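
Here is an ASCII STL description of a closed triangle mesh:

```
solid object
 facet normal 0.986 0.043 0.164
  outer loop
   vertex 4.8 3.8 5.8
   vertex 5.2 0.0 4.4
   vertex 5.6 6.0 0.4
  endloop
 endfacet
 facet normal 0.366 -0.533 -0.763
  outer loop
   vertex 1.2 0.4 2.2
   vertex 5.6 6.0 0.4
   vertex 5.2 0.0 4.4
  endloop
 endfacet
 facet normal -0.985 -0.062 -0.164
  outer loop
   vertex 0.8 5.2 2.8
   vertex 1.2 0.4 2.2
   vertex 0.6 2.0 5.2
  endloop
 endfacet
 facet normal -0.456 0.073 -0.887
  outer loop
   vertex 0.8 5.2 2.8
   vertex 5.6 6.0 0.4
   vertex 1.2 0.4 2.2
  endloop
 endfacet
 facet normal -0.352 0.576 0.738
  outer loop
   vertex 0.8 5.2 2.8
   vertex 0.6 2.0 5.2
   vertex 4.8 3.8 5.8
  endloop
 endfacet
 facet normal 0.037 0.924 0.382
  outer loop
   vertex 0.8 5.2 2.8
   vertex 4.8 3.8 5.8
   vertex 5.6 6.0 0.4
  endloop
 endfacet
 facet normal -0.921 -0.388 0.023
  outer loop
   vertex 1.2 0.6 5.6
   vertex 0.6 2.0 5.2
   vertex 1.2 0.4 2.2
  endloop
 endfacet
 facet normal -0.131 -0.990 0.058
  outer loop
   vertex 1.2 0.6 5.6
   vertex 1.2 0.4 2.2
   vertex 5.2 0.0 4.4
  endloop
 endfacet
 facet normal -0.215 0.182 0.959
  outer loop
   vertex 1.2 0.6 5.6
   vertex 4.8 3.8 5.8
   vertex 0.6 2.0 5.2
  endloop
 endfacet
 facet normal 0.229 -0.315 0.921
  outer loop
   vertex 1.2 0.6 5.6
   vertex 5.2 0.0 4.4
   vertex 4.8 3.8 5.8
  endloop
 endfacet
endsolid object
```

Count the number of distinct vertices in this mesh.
7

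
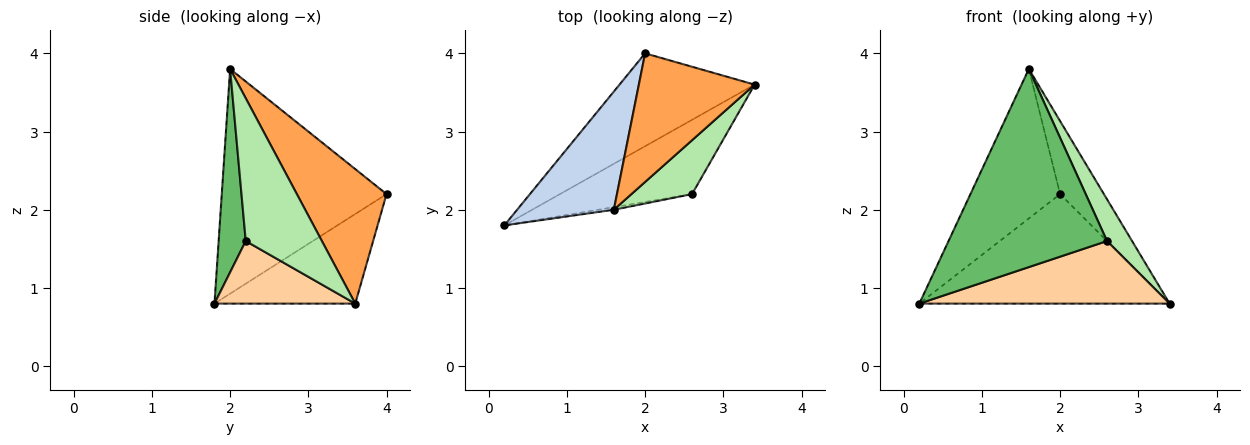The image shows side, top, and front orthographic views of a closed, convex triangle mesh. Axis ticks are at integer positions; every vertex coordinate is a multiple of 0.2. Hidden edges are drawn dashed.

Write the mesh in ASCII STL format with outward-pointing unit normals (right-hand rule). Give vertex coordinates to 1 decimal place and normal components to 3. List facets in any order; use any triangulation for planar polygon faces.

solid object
 facet normal -0.394 0.701 -0.594
  outer loop
   vertex 2.0 4.0 2.2
   vertex 3.4 3.6 0.8
   vertex 0.2 1.8 0.8
  endloop
 endfacet
 facet normal -0.822 0.447 0.354
  outer loop
   vertex 1.6 2.0 3.8
   vertex 2.0 4.0 2.2
   vertex 0.2 1.8 0.8
  endloop
 endfacet
 facet normal 0.711 0.347 0.612
  outer loop
   vertex 1.6 2.0 3.8
   vertex 3.4 3.6 0.8
   vertex 2.0 4.0 2.2
  endloop
 endfacet
 facet normal 0.341 -0.606 -0.719
  outer loop
   vertex 2.6 2.2 1.6
   vertex 0.2 1.8 0.8
   vertex 3.4 3.6 0.8
  endloop
 endfacet
 facet normal 0.169 -0.986 -0.013
  outer loop
   vertex 2.6 2.2 1.6
   vertex 1.6 2.0 3.8
   vertex 0.2 1.8 0.8
  endloop
 endfacet
 facet normal 0.881 -0.290 0.374
  outer loop
   vertex 2.6 2.2 1.6
   vertex 3.4 3.6 0.8
   vertex 1.6 2.0 3.8
  endloop
 endfacet
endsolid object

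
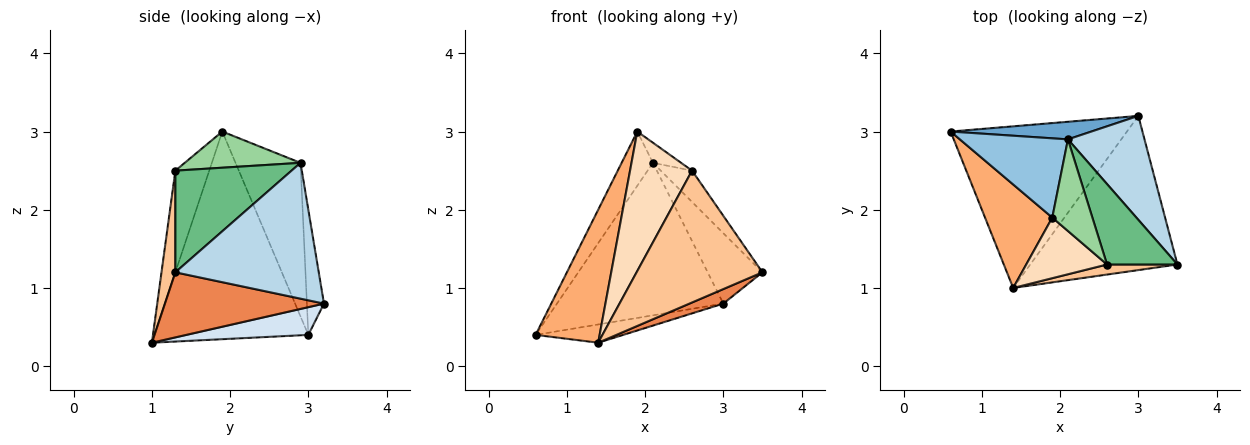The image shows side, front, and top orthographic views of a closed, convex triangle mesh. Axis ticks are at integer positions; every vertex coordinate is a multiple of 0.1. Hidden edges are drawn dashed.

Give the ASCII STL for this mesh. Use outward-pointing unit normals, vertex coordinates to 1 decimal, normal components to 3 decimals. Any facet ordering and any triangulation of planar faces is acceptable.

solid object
 facet normal -0.101 0.988 0.114
  outer loop
   vertex 2.1 2.9 2.6
   vertex 3.0 3.2 0.8
   vertex 0.6 3.0 0.4
  endloop
 endfacet
 facet normal -0.761 0.366 0.535
  outer loop
   vertex 2.1 2.9 2.6
   vertex 0.6 3.0 0.4
   vertex 1.9 1.9 3.0
  endloop
 endfacet
 facet normal 0.827 0.316 0.466
  outer loop
   vertex 2.1 2.9 2.6
   vertex 3.5 1.3 1.2
   vertex 3.0 3.2 0.8
  endloop
 endfacet
 facet normal 0.154 0.111 -0.982
  outer loop
   vertex 1.4 1.0 0.3
   vertex 0.6 3.0 0.4
   vertex 3.0 3.2 0.8
  endloop
 endfacet
 facet normal 0.403 -0.086 -0.911
  outer loop
   vertex 1.4 1.0 0.3
   vertex 3.0 3.2 0.8
   vertex 3.5 1.3 1.2
  endloop
 endfacet
 facet normal -0.885 -0.368 0.287
  outer loop
   vertex 1.4 1.0 0.3
   vertex 1.9 1.9 3.0
   vertex 0.6 3.0 0.4
  endloop
 endfacet
 facet normal 0.109 -0.991 0.076
  outer loop
   vertex 2.6 1.3 2.5
   vertex 1.4 1.0 0.3
   vertex 3.5 1.3 1.2
  endloop
 endfacet
 facet normal -0.448 -0.820 0.356
  outer loop
   vertex 2.6 1.3 2.5
   vertex 1.9 1.9 3.0
   vertex 1.4 1.0 0.3
  endloop
 endfacet
 facet normal 0.803 0.216 0.556
  outer loop
   vertex 2.6 1.3 2.5
   vertex 3.5 1.3 1.2
   vertex 2.1 2.9 2.6
  endloop
 endfacet
 facet normal 0.661 0.161 0.733
  outer loop
   vertex 2.6 1.3 2.5
   vertex 2.1 2.9 2.6
   vertex 1.9 1.9 3.0
  endloop
 endfacet
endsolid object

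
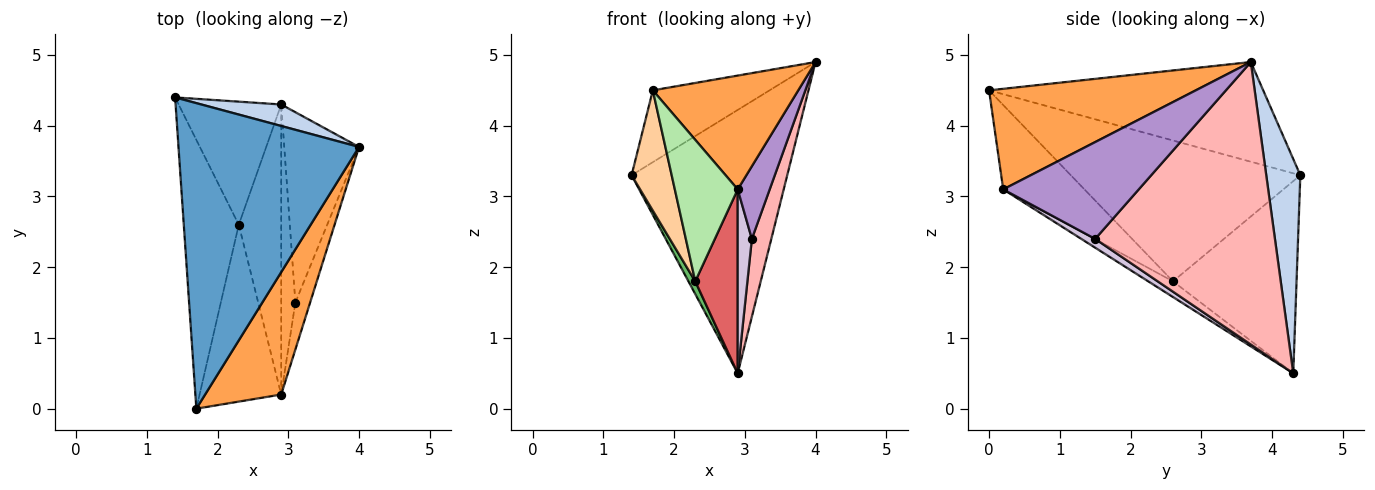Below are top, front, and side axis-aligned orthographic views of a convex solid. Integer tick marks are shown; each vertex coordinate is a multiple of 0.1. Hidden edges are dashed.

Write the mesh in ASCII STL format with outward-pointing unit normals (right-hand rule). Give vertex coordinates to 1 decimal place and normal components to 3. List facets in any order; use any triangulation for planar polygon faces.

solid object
 facet normal -0.473 0.202 0.857
  outer loop
   vertex 1.7 0.0 4.5
   vertex 4.0 3.7 4.9
   vertex 1.4 4.4 3.3
  endloop
 endfacet
 facet normal 0.213 0.974 0.079
  outer loop
   vertex 2.9 4.3 0.5
   vertex 1.4 4.4 3.3
   vertex 4.0 3.7 4.9
  endloop
 endfacet
 facet normal 0.695 -0.489 0.526
  outer loop
   vertex 2.9 0.2 3.1
   vertex 4.0 3.7 4.9
   vertex 1.7 0.0 4.5
  endloop
 endfacet
 facet normal -0.919 -0.161 -0.359
  outer loop
   vertex 2.3 2.6 1.8
   vertex 1.7 0.0 4.5
   vertex 1.4 4.4 3.3
  endloop
 endfacet
 facet normal -0.881 -0.049 -0.470
  outer loop
   vertex 2.3 2.6 1.8
   vertex 1.4 4.4 3.3
   vertex 2.9 4.3 0.5
  endloop
 endfacet
 facet normal -0.628 -0.486 -0.608
  outer loop
   vertex 2.3 2.6 1.8
   vertex 2.9 0.2 3.1
   vertex 1.7 0.0 4.5
  endloop
 endfacet
 facet normal -0.298 -0.511 -0.806
  outer loop
   vertex 2.3 2.6 1.8
   vertex 2.9 4.3 0.5
   vertex 2.9 0.2 3.1
  endloop
 endfacet
 facet normal 0.961 -0.104 -0.255
  outer loop
   vertex 3.1 1.5 2.4
   vertex 2.9 4.3 0.5
   vertex 4.0 3.7 4.9
  endloop
 endfacet
 facet normal 0.963 -0.227 -0.147
  outer loop
   vertex 3.1 1.5 2.4
   vertex 4.0 3.7 4.9
   vertex 2.9 0.2 3.1
  endloop
 endfacet
 facet normal 0.465 -0.474 -0.748
  outer loop
   vertex 3.1 1.5 2.4
   vertex 2.9 0.2 3.1
   vertex 2.9 4.3 0.5
  endloop
 endfacet
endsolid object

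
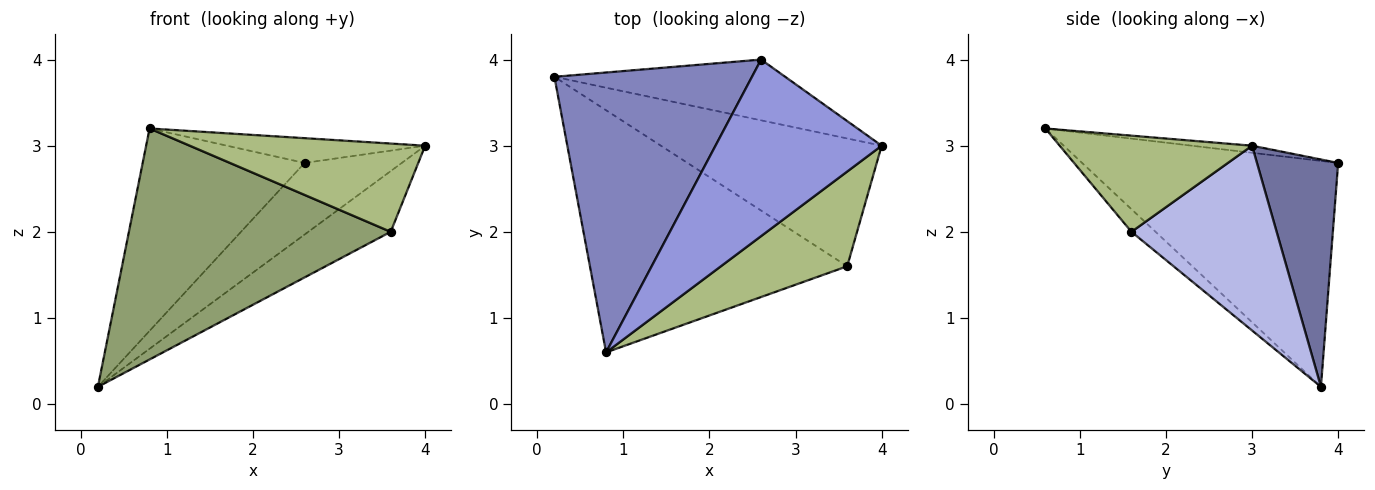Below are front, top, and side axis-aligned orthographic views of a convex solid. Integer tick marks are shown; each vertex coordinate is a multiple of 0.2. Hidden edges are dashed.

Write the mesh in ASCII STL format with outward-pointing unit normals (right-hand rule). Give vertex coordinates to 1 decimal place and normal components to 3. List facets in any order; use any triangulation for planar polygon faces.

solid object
 facet normal 0.537 0.643 -0.545
  outer loop
   vertex 2.6 4.0 2.8
   vertex 4.0 3.0 3.0
   vertex 0.2 3.8 0.2
  endloop
 endfacet
 facet normal -0.680 0.430 0.594
  outer loop
   vertex 2.6 4.0 2.8
   vertex 0.2 3.8 0.2
   vertex 0.8 0.6 3.2
  endloop
 endfacet
 facet normal -0.042 0.139 0.989
  outer loop
   vertex 2.6 4.0 2.8
   vertex 0.8 0.6 3.2
   vertex 4.0 3.0 3.0
  endloop
 endfacet
 facet normal 0.603 0.342 -0.721
  outer loop
   vertex 3.6 1.6 2.0
   vertex 0.2 3.8 0.2
   vertex 4.0 3.0 3.0
  endloop
 endfacet
 facet normal -0.063 -0.689 -0.722
  outer loop
   vertex 3.6 1.6 2.0
   vertex 0.8 0.6 3.2
   vertex 0.2 3.8 0.2
  endloop
 endfacet
 facet normal 0.487 -0.596 0.639
  outer loop
   vertex 3.6 1.6 2.0
   vertex 4.0 3.0 3.0
   vertex 0.8 0.6 3.2
  endloop
 endfacet
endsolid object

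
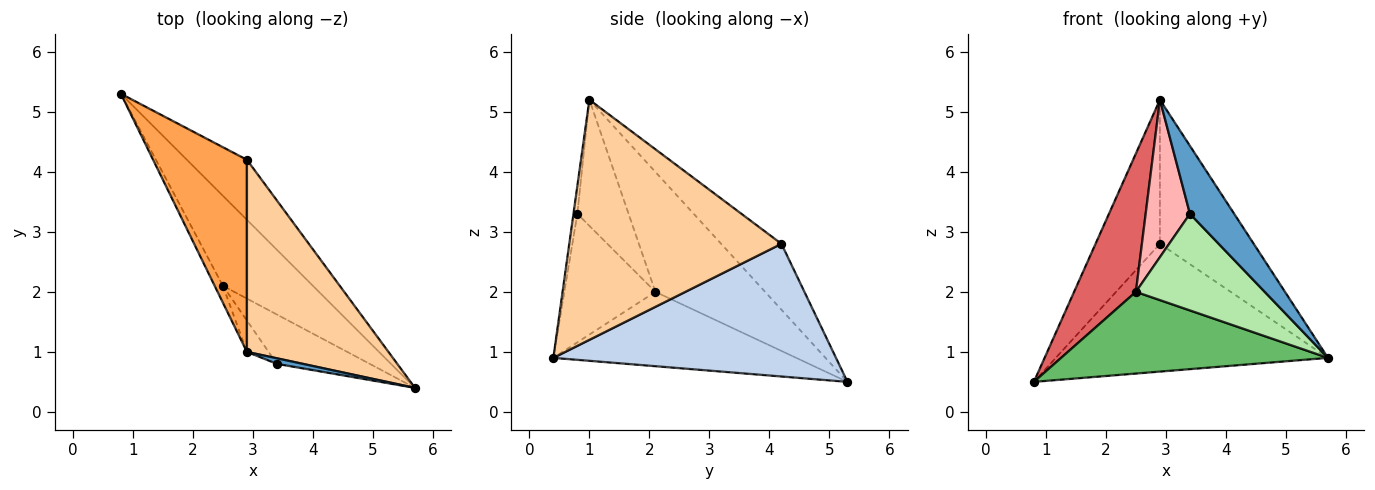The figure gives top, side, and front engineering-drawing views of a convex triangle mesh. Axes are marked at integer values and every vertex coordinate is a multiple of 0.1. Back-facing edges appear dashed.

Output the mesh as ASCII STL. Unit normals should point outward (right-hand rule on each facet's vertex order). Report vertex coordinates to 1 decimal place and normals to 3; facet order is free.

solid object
 facet normal -0.088 -0.993 0.081
  outer loop
   vertex 3.4 0.8 3.3
   vertex 5.7 0.4 0.9
   vertex 2.9 1.0 5.2
  endloop
 endfacet
 facet normal 0.685 0.660 -0.310
  outer loop
   vertex 2.9 4.2 2.8
   vertex 5.7 0.4 0.9
   vertex 0.8 5.3 0.5
  endloop
 endfacet
 facet normal -0.490 0.523 0.697
  outer loop
   vertex 2.9 4.2 2.8
   vertex 0.8 5.3 0.5
   vertex 2.9 1.0 5.2
  endloop
 endfacet
 facet normal 0.805 0.356 0.475
  outer loop
   vertex 2.9 4.2 2.8
   vertex 2.9 1.0 5.2
   vertex 5.7 0.4 0.9
  endloop
 endfacet
 facet normal -0.522 -0.573 -0.632
  outer loop
   vertex 2.5 2.1 2.0
   vertex 0.8 5.3 0.5
   vertex 5.7 0.4 0.9
  endloop
 endfacet
 facet normal -0.533 -0.754 -0.385
  outer loop
   vertex 2.5 2.1 2.0
   vertex 5.7 0.4 0.9
   vertex 3.4 0.8 3.3
  endloop
 endfacet
 facet normal -0.870 -0.490 -0.060
  outer loop
   vertex 2.5 2.1 2.0
   vertex 2.9 1.0 5.2
   vertex 0.8 5.3 0.5
  endloop
 endfacet
 facet normal -0.750 -0.649 -0.129
  outer loop
   vertex 2.5 2.1 2.0
   vertex 3.4 0.8 3.3
   vertex 2.9 1.0 5.2
  endloop
 endfacet
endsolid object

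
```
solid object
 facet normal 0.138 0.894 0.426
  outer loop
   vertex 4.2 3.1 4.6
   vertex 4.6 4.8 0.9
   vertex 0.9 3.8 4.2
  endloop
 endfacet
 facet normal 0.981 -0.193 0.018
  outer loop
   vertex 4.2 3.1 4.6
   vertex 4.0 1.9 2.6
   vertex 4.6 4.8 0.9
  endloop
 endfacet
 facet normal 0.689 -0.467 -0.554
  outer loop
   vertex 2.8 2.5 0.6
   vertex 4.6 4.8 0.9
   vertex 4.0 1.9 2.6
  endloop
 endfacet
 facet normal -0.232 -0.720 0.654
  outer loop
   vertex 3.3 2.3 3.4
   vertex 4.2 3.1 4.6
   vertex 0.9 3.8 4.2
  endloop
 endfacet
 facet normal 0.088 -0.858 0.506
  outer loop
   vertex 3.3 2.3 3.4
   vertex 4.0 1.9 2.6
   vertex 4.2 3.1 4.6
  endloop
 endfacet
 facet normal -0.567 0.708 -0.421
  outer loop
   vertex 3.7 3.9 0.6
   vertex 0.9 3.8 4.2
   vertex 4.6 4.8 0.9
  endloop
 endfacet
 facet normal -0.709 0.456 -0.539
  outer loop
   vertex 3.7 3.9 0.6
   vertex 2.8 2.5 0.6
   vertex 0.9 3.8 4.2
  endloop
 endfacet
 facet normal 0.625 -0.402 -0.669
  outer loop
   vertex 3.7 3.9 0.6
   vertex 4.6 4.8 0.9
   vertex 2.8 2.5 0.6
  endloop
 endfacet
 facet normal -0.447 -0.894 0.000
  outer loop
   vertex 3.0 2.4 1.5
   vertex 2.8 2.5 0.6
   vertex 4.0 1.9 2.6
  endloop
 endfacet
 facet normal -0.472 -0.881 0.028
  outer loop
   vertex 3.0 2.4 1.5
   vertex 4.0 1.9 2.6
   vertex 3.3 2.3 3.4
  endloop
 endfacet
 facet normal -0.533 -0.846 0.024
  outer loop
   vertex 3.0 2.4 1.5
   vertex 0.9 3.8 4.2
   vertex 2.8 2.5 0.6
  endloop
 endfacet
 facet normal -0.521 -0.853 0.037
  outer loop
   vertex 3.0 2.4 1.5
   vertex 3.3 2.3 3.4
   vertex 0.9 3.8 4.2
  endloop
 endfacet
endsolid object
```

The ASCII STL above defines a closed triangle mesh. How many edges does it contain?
18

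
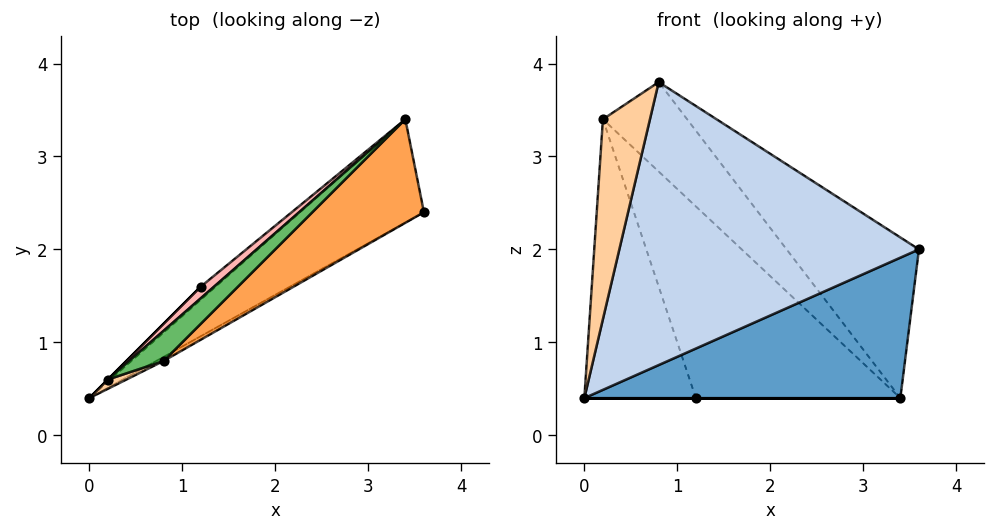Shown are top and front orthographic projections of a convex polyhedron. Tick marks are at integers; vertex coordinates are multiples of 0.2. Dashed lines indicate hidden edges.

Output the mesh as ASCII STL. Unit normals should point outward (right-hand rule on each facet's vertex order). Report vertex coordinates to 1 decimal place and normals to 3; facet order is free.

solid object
 facet normal 0.579 -0.657 -0.483
  outer loop
   vertex 3.4 3.4 0.4
   vertex 3.6 2.4 2.0
   vertex 0.0 0.4 0.4
  endloop
 endfacet
 facet normal 0.490 -0.872 -0.013
  outer loop
   vertex 0.8 0.8 3.8
   vertex 0.0 0.4 0.4
   vertex 3.6 2.4 2.0
  endloop
 endfacet
 facet normal -0.131 0.833 0.537
  outer loop
   vertex 0.8 0.8 3.8
   vertex 3.6 2.4 2.0
   vertex 3.4 3.4 0.4
  endloop
 endfacet
 facet normal 0.289 -0.956 0.044
  outer loop
   vertex 0.2 0.6 3.4
   vertex 0.0 0.4 0.4
   vertex 0.8 0.8 3.8
  endloop
 endfacet
 facet normal -0.468 0.837 0.283
  outer loop
   vertex 0.2 0.6 3.4
   vertex 0.8 0.8 3.8
   vertex 3.4 3.4 0.4
  endloop
 endfacet
 facet normal 0.000 0.000 -1.000
  outer loop
   vertex 1.2 1.6 0.4
   vertex 3.4 3.4 0.4
   vertex 0.0 0.4 0.4
  endloop
 endfacet
 facet normal -0.707 0.707 0.000
  outer loop
   vertex 1.2 1.6 0.4
   vertex 0.0 0.4 0.4
   vertex 0.2 0.6 3.4
  endloop
 endfacet
 facet normal -0.633 0.773 0.047
  outer loop
   vertex 1.2 1.6 0.4
   vertex 0.2 0.6 3.4
   vertex 3.4 3.4 0.4
  endloop
 endfacet
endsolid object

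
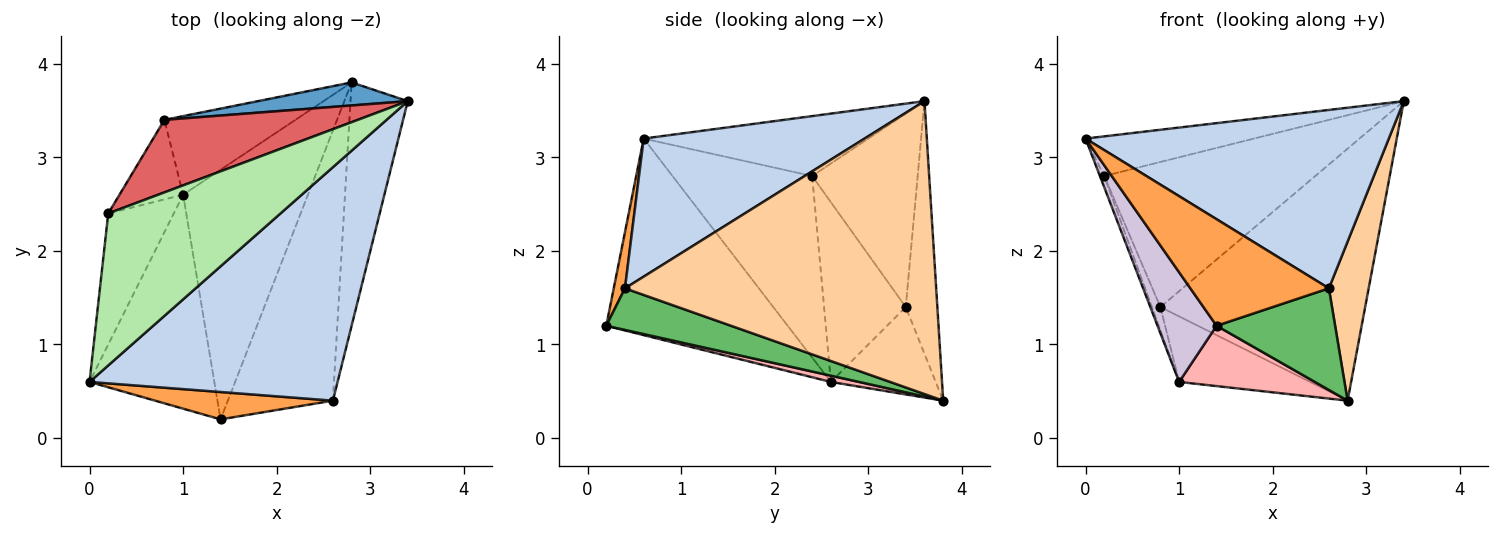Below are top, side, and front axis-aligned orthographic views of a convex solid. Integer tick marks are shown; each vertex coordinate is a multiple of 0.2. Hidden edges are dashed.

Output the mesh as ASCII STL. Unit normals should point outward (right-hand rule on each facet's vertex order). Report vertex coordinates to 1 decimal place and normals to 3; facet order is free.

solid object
 facet normal -0.152 0.984 0.090
  outer loop
   vertex 0.8 3.4 1.4
   vertex 3.4 3.6 3.6
   vertex 2.8 3.8 0.4
  endloop
 endfacet
 facet normal 0.404 -0.555 0.727
  outer loop
   vertex 2.6 0.4 1.6
   vertex 3.4 3.6 3.6
   vertex 0.0 0.6 3.2
  endloop
 endfacet
 facet normal 0.078 -0.966 0.248
  outer loop
   vertex 2.6 0.4 1.6
   vertex 0.0 0.6 3.2
   vertex 1.4 0.2 1.2
  endloop
 endfacet
 facet normal 0.974 -0.124 -0.190
  outer loop
   vertex 2.6 0.4 1.6
   vertex 2.8 3.8 0.4
   vertex 3.4 3.6 3.6
  endloop
 endfacet
 facet normal 0.348 -0.330 -0.878
  outer loop
   vertex 2.6 0.4 1.6
   vertex 1.4 0.2 1.2
   vertex 2.8 3.8 0.4
  endloop
 endfacet
 facet normal -0.319 0.239 0.917
  outer loop
   vertex 0.2 2.4 2.8
   vertex 0.0 0.6 3.2
   vertex 3.4 3.6 3.6
  endloop
 endfacet
 facet normal -0.408 0.816 0.408
  outer loop
   vertex 0.2 2.4 2.8
   vertex 3.4 3.6 3.6
   vertex 0.8 3.4 1.4
  endloop
 endfacet
 facet normal 0.049 -0.235 -0.971
  outer loop
   vertex 1.0 2.6 0.6
   vertex 2.8 3.8 0.4
   vertex 1.4 0.2 1.2
  endloop
 endfacet
 facet normal -0.456 0.570 -0.684
  outer loop
   vertex 1.0 2.6 0.6
   vertex 0.8 3.4 1.4
   vertex 2.8 3.8 0.4
  endloop
 endfacet
 facet normal -0.814 -0.265 -0.517
  outer loop
   vertex 1.0 2.6 0.6
   vertex 1.4 0.2 1.2
   vertex 0.0 0.6 3.2
  endloop
 endfacet
 facet normal -0.940 0.029 -0.339
  outer loop
   vertex 1.0 2.6 0.6
   vertex 0.0 0.6 3.2
   vertex 0.2 2.4 2.8
  endloop
 endfacet
 facet normal -0.938 0.098 -0.332
  outer loop
   vertex 1.0 2.6 0.6
   vertex 0.2 2.4 2.8
   vertex 0.8 3.4 1.4
  endloop
 endfacet
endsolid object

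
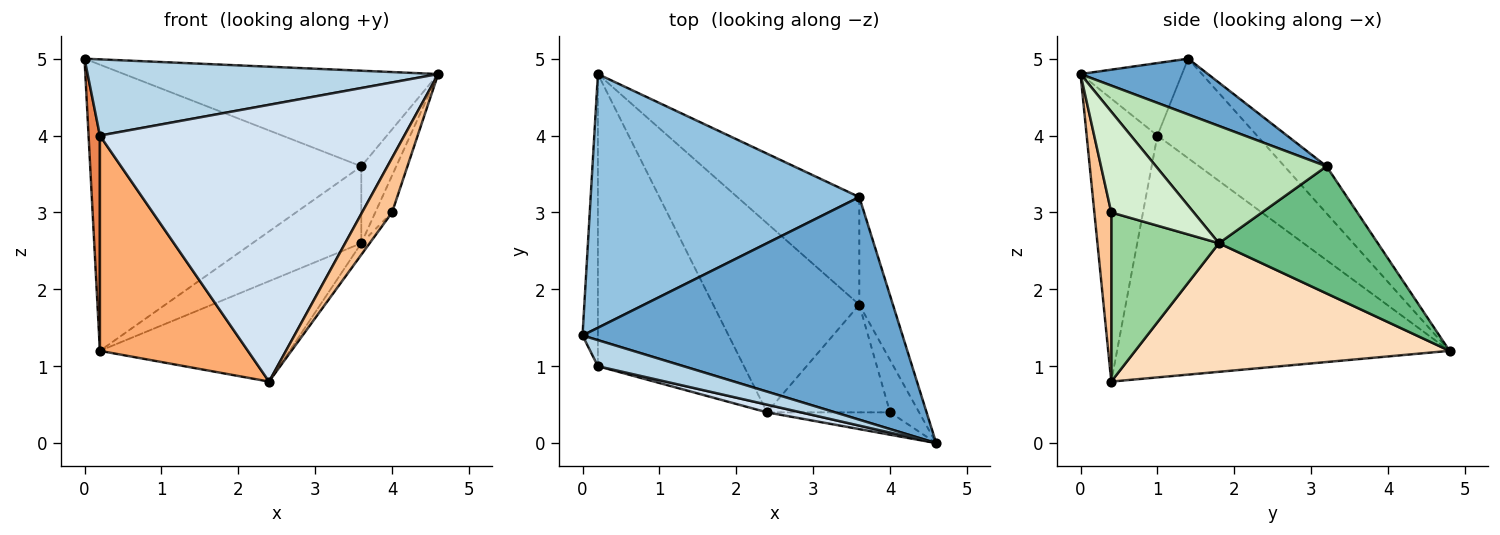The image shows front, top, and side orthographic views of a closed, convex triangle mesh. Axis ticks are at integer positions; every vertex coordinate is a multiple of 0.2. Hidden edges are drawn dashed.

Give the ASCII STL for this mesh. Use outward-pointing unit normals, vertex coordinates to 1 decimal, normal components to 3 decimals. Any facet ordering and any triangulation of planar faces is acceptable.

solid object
 facet normal 0.158 0.390 0.907
  outer loop
   vertex 3.6 3.2 3.6
   vertex 0.0 1.4 5.0
   vertex 4.6 0.0 4.8
  endloop
 endfacet
 facet normal -0.115 0.743 0.659
  outer loop
   vertex 3.6 3.2 3.6
   vertex 0.2 4.8 1.2
   vertex 0.0 1.4 5.0
  endloop
 endfacet
 facet normal -0.264 -0.913 0.312
  outer loop
   vertex 0.2 1.0 4.0
   vertex 4.6 0.0 4.8
   vertex 0.0 1.4 5.0
  endloop
 endfacet
 facet normal -0.226 -0.974 0.027
  outer loop
   vertex 0.2 1.0 4.0
   vertex 2.4 0.4 0.8
   vertex 4.6 0.0 4.8
  endloop
 endfacet
 facet normal -0.982 -0.112 -0.152
  outer loop
   vertex 0.2 1.0 4.0
   vertex 0.0 1.4 5.0
   vertex 0.2 4.8 1.2
  endloop
 endfacet
 facet normal -0.800 -0.356 -0.483
  outer loop
   vertex 0.2 1.0 4.0
   vertex 0.2 4.8 1.2
   vertex 2.4 0.4 0.8
  endloop
 endfacet
 facet normal 0.463 -0.820 -0.336
  outer loop
   vertex 4.0 0.4 3.0
   vertex 4.6 0.0 4.8
   vertex 2.4 0.4 0.8
  endloop
 endfacet
 facet normal 0.614 0.370 -0.697
  outer loop
   vertex 3.6 1.8 2.6
   vertex 2.4 0.4 0.8
   vertex 0.2 4.8 1.2
  endloop
 endfacet
 facet normal 0.647 0.443 -0.621
  outer loop
   vertex 3.6 1.8 2.6
   vertex 0.2 4.8 1.2
   vertex 3.6 3.2 3.6
  endloop
 endfacet
 facet normal 0.807 0.063 -0.587
  outer loop
   vertex 3.6 1.8 2.6
   vertex 4.0 0.4 3.0
   vertex 2.4 0.4 0.8
  endloop
 endfacet
 facet normal 0.943 0.193 -0.271
  outer loop
   vertex 3.6 1.8 2.6
   vertex 3.6 3.2 3.6
   vertex 4.6 0.0 4.8
  endloop
 endfacet
 facet normal 0.943 0.192 -0.272
  outer loop
   vertex 3.6 1.8 2.6
   vertex 4.6 0.0 4.8
   vertex 4.0 0.4 3.0
  endloop
 endfacet
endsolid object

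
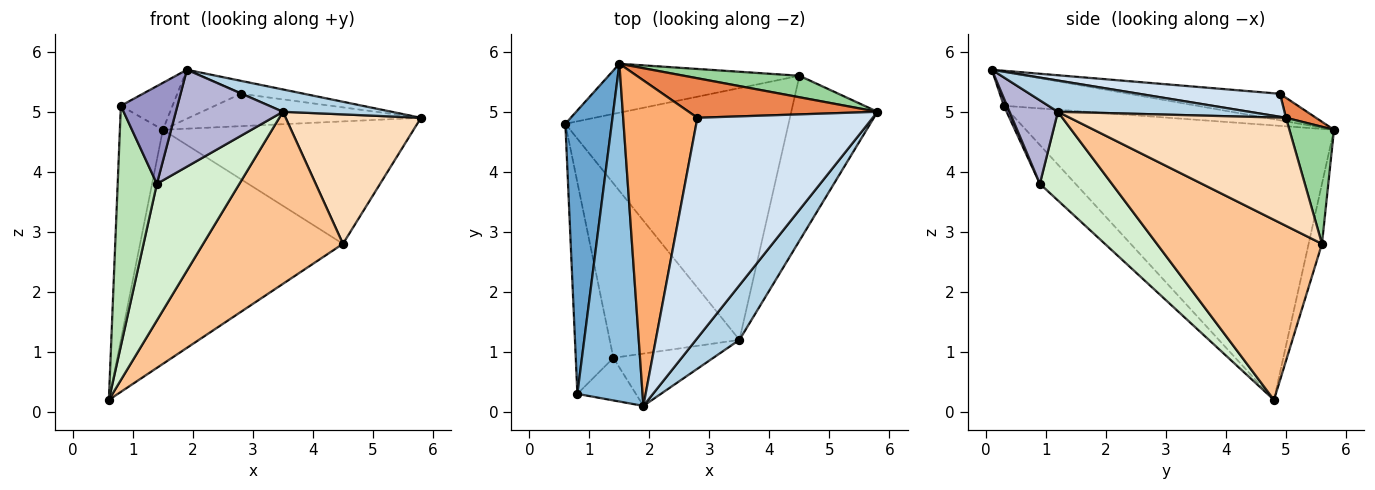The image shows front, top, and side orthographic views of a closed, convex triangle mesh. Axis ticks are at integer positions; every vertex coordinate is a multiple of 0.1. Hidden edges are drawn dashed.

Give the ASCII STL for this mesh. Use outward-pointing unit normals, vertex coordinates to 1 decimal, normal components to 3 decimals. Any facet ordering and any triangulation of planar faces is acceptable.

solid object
 facet normal -0.977 0.136 0.165
  outer loop
   vertex 0.8 0.3 5.1
   vertex 1.5 5.8 4.7
   vertex 0.6 4.8 0.2
  endloop
 endfacet
 facet normal -0.458 0.122 0.880
  outer loop
   vertex 0.8 0.3 5.1
   vertex 1.9 0.1 5.7
   vertex 1.5 5.8 4.7
  endloop
 endfacet
 facet normal 0.554 -0.315 0.771
  outer loop
   vertex 3.5 1.2 5.0
   vertex 5.8 5.0 4.9
   vertex 1.9 0.1 5.7
  endloop
 endfacet
 facet normal 0.130 0.058 0.990
  outer loop
   vertex 2.8 4.9 5.3
   vertex 1.9 0.1 5.7
   vertex 5.8 5.0 4.9
  endloop
 endfacet
 facet normal 0.082 0.632 0.771
  outer loop
   vertex 2.8 4.9 5.3
   vertex 5.8 5.0 4.9
   vertex 1.5 5.8 4.7
  endloop
 endfacet
 facet normal -0.333 0.140 0.932
  outer loop
   vertex 2.8 4.9 5.3
   vertex 1.5 5.8 4.7
   vertex 1.9 0.1 5.7
  endloop
 endfacet
 facet normal 0.554 -0.470 -0.687
  outer loop
   vertex 4.5 5.6 2.8
   vertex 3.5 1.2 5.0
   vertex 0.6 4.8 0.2
  endloop
 endfacet
 facet normal 0.702 -0.440 -0.560
  outer loop
   vertex 4.5 5.6 2.8
   vertex 5.8 5.0 4.9
   vertex 3.5 1.2 5.0
  endloop
 endfacet
 facet normal -0.064 0.977 -0.204
  outer loop
   vertex 4.5 5.6 2.8
   vertex 0.6 4.8 0.2
   vertex 1.5 5.8 4.7
  endloop
 endfacet
 facet normal 0.173 0.970 0.170
  outer loop
   vertex 4.5 5.6 2.8
   vertex 1.5 5.8 4.7
   vertex 5.8 5.0 4.9
  endloop
 endfacet
 facet normal -0.564 -0.620 -0.546
  outer loop
   vertex 1.4 0.9 3.8
   vertex 0.8 0.3 5.1
   vertex 0.6 4.8 0.2
  endloop
 endfacet
 facet normal 0.474 -0.543 -0.693
  outer loop
   vertex 1.4 0.9 3.8
   vertex 0.6 4.8 0.2
   vertex 3.5 1.2 5.0
  endloop
 endfacet
 facet normal 0.051 -0.916 -0.399
  outer loop
   vertex 1.4 0.9 3.8
   vertex 1.9 0.1 5.7
   vertex 0.8 0.3 5.1
  endloop
 endfacet
 facet normal 0.369 -0.818 -0.441
  outer loop
   vertex 1.4 0.9 3.8
   vertex 3.5 1.2 5.0
   vertex 1.9 0.1 5.7
  endloop
 endfacet
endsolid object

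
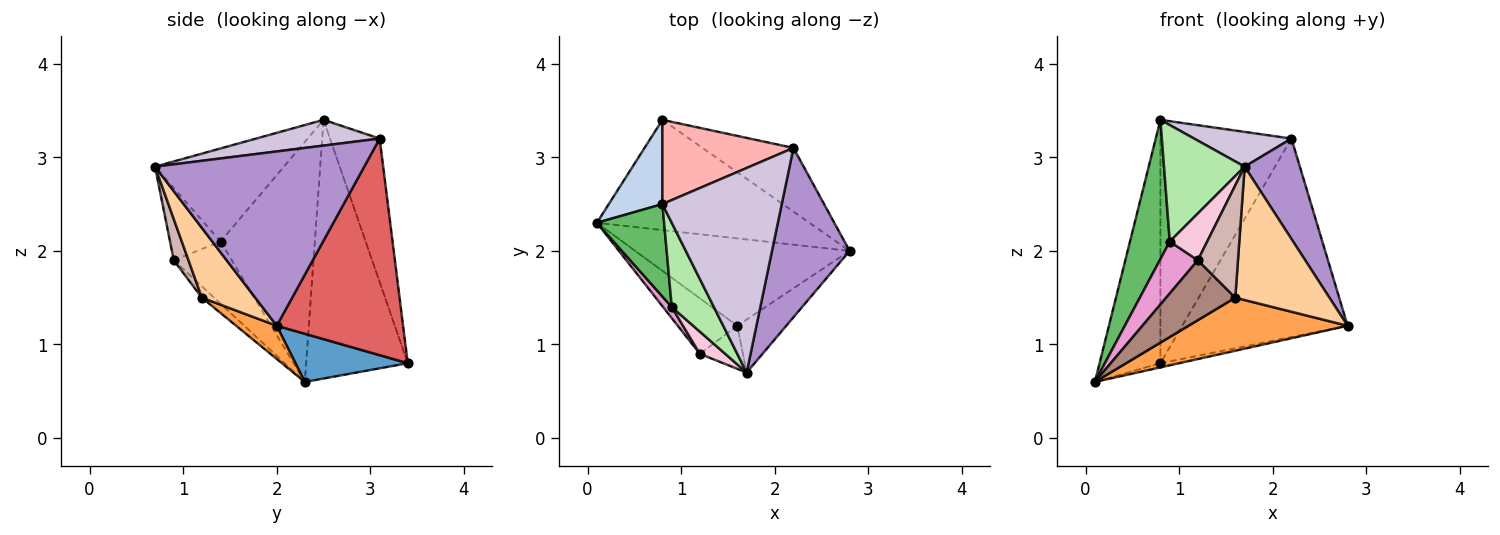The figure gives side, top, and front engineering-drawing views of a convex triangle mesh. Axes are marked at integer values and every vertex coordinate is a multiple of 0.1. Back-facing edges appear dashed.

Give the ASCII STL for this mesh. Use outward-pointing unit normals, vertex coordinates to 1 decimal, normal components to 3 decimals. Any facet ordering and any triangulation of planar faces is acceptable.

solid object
 facet normal 0.221 0.037 -0.975
  outer loop
   vertex 0.8 3.4 0.8
   vertex 2.8 2.0 1.2
   vertex 0.1 2.3 0.6
  endloop
 endfacet
 facet normal -0.845 0.506 0.175
  outer loop
   vertex 0.8 3.4 0.8
   vertex 0.1 2.3 0.6
   vertex 0.8 2.5 3.4
  endloop
 endfacet
 facet normal 0.131 -0.514 -0.847
  outer loop
   vertex 1.6 1.2 1.5
   vertex 0.1 2.3 0.6
   vertex 2.8 2.0 1.2
  endloop
 endfacet
 facet normal 0.466 -0.822 -0.327
  outer loop
   vertex 1.6 1.2 1.5
   vertex 2.8 2.0 1.2
   vertex 1.7 0.7 2.9
  endloop
 endfacet
 facet normal -0.892 -0.376 0.250
  outer loop
   vertex 0.9 1.4 2.1
   vertex 0.8 2.5 3.4
   vertex 0.1 2.3 0.6
  endloop
 endfacet
 facet normal -0.791 -0.495 0.358
  outer loop
   vertex 0.9 1.4 2.1
   vertex 1.7 0.7 2.9
   vertex 0.8 2.5 3.4
  endloop
 endfacet
 facet normal 0.588 0.770 -0.247
  outer loop
   vertex 2.2 3.1 3.2
   vertex 2.8 2.0 1.2
   vertex 0.8 3.4 0.8
  endloop
 endfacet
 facet normal -0.337 0.890 0.308
  outer loop
   vertex 2.2 3.1 3.2
   vertex 0.8 3.4 0.8
   vertex 0.8 2.5 3.4
  endloop
 endfacet
 facet normal 0.888 -0.234 0.395
  outer loop
   vertex 2.2 3.1 3.2
   vertex 1.7 0.7 2.9
   vertex 2.8 2.0 1.2
  endloop
 endfacet
 facet normal 0.208 -0.164 0.964
  outer loop
   vertex 2.2 3.1 3.2
   vertex 0.8 2.5 3.4
   vertex 1.7 0.7 2.9
  endloop
 endfacet
 facet normal -0.129 -0.727 -0.674
  outer loop
   vertex 1.2 0.9 1.9
   vertex 0.1 2.3 0.6
   vertex 1.6 1.2 1.5
  endloop
 endfacet
 facet normal 0.324 -0.883 -0.339
  outer loop
   vertex 1.2 0.9 1.9
   vertex 1.6 1.2 1.5
   vertex 1.7 0.7 2.9
  endloop
 endfacet
 facet normal -0.831 -0.545 0.116
  outer loop
   vertex 1.2 0.9 1.9
   vertex 0.9 1.4 2.1
   vertex 0.1 2.3 0.6
  endloop
 endfacet
 facet normal -0.773 -0.573 0.272
  outer loop
   vertex 1.2 0.9 1.9
   vertex 1.7 0.7 2.9
   vertex 0.9 1.4 2.1
  endloop
 endfacet
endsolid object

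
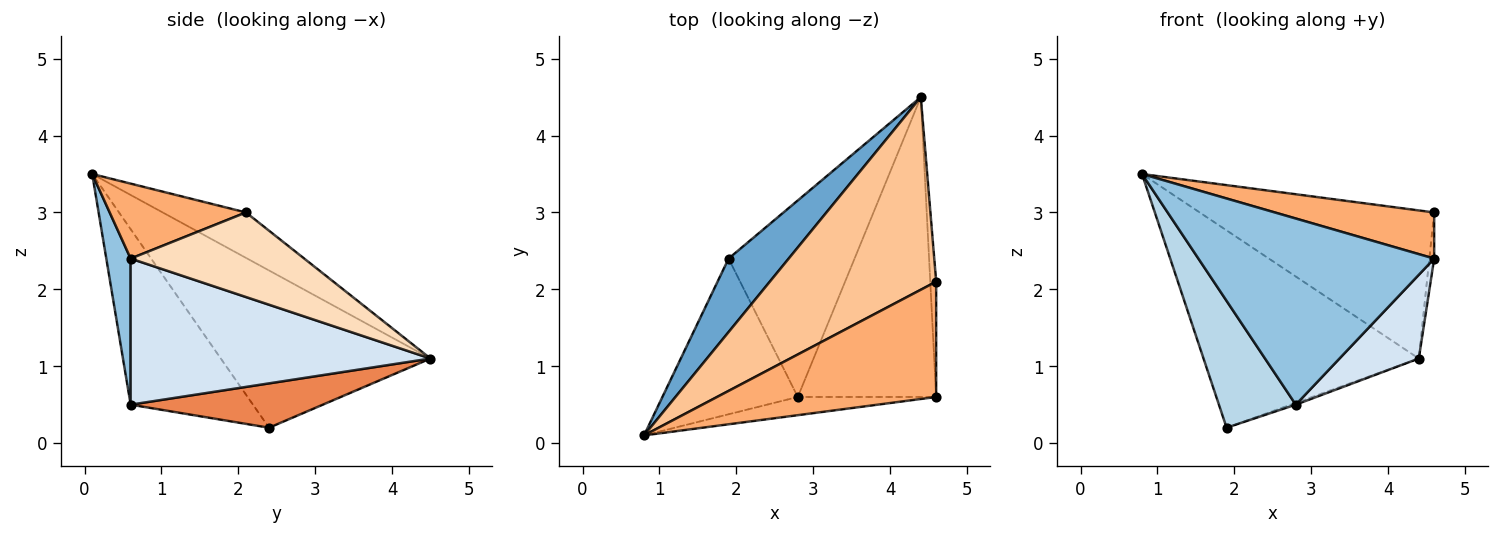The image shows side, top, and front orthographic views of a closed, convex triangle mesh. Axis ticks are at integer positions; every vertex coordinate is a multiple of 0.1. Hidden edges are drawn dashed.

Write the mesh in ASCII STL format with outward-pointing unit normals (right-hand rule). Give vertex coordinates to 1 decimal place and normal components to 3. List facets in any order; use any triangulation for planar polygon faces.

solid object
 facet normal -0.674 0.692 0.258
  outer loop
   vertex 1.9 2.4 0.2
   vertex 0.8 0.1 3.5
   vertex 4.4 4.5 1.1
  endloop
 endfacet
 facet normal 0.102 -0.990 -0.097
  outer loop
   vertex 2.8 0.6 0.5
   vertex 4.6 0.6 2.4
   vertex 0.8 0.1 3.5
  endloop
 endfacet
 facet normal -0.709 -0.446 -0.547
  outer loop
   vertex 2.8 0.6 0.5
   vertex 0.8 0.1 3.5
   vertex 1.9 2.4 0.2
  endloop
 endfacet
 facet normal 0.713 -0.189 -0.675
  outer loop
   vertex 2.8 0.6 0.5
   vertex 4.4 4.5 1.1
   vertex 4.6 0.6 2.4
  endloop
 endfacet
 facet normal 0.332 0.009 -0.943
  outer loop
   vertex 2.8 0.6 0.5
   vertex 1.9 2.4 0.2
   vertex 4.4 4.5 1.1
  endloop
 endfacet
 facet normal 0.303 -0.354 0.885
  outer loop
   vertex 4.6 2.1 3.0
   vertex 0.8 0.1 3.5
   vertex 4.6 0.6 2.4
  endloop
 endfacet
 facet normal -0.212 0.596 0.775
  outer loop
   vertex 4.6 2.1 3.0
   vertex 4.4 4.5 1.1
   vertex 0.8 0.1 3.5
  endloop
 endfacet
 facet normal 0.997 0.028 -0.070
  outer loop
   vertex 4.6 2.1 3.0
   vertex 4.6 0.6 2.4
   vertex 4.4 4.5 1.1
  endloop
 endfacet
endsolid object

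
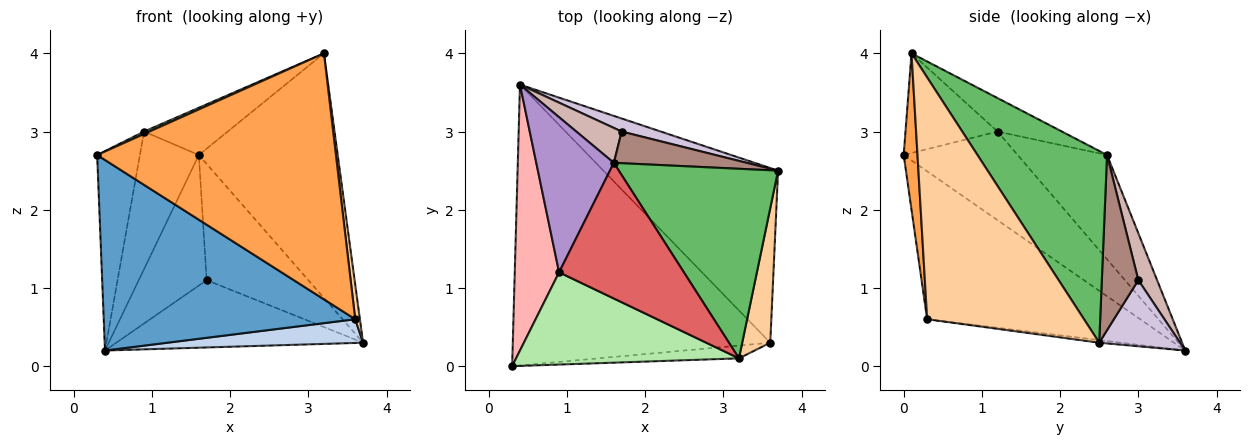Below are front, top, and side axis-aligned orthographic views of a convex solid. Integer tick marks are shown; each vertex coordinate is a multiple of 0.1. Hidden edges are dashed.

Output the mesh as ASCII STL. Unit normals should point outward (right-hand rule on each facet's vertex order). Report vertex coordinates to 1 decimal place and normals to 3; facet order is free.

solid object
 facet normal -0.429 -0.507 -0.747
  outer loop
   vertex 3.6 0.3 0.6
   vertex 0.3 0.0 2.7
   vertex 0.4 3.6 0.2
  endloop
 endfacet
 facet normal -0.015 -0.134 -0.991
  outer loop
   vertex 3.6 0.3 0.6
   vertex 0.4 3.6 0.2
   vertex 3.7 2.5 0.3
  endloop
 endfacet
 facet normal 0.058 -0.997 -0.052
  outer loop
   vertex 3.6 0.3 0.6
   vertex 3.2 0.1 4.0
   vertex 0.3 0.0 2.7
  endloop
 endfacet
 facet normal 0.993 -0.029 0.115
  outer loop
   vertex 3.6 0.3 0.6
   vertex 3.7 2.5 0.3
   vertex 3.2 0.1 4.0
  endloop
 endfacet
 facet normal 0.594 0.636 0.493
  outer loop
   vertex 1.6 2.6 2.7
   vertex 3.2 0.1 4.0
   vertex 3.7 2.5 0.3
  endloop
 endfacet
 facet normal -0.408 -0.024 0.913
  outer loop
   vertex 0.9 1.2 3.0
   vertex 0.3 0.0 2.7
   vertex 3.2 0.1 4.0
  endloop
 endfacet
 facet normal -0.245 0.319 0.915
  outer loop
   vertex 0.9 1.2 3.0
   vertex 3.2 0.1 4.0
   vertex 1.6 2.6 2.7
  endloop
 endfacet
 facet normal -0.848 0.318 0.424
  outer loop
   vertex 0.9 1.2 3.0
   vertex 0.4 3.6 0.2
   vertex 0.3 0.0 2.7
  endloop
 endfacet
 facet normal -0.709 0.468 0.528
  outer loop
   vertex 0.9 1.2 3.0
   vertex 1.6 2.6 2.7
   vertex 0.4 3.6 0.2
  endloop
 endfacet
 facet normal 0.306 0.935 0.181
  outer loop
   vertex 1.7 3.0 1.1
   vertex 3.7 2.5 0.3
   vertex 0.4 3.6 0.2
  endloop
 endfacet
 facet normal 0.327 0.912 0.248
  outer loop
   vertex 1.7 3.0 1.1
   vertex 1.6 2.6 2.7
   vertex 3.7 2.5 0.3
  endloop
 endfacet
 facet normal 0.258 0.933 0.249
  outer loop
   vertex 1.7 3.0 1.1
   vertex 0.4 3.6 0.2
   vertex 1.6 2.6 2.7
  endloop
 endfacet
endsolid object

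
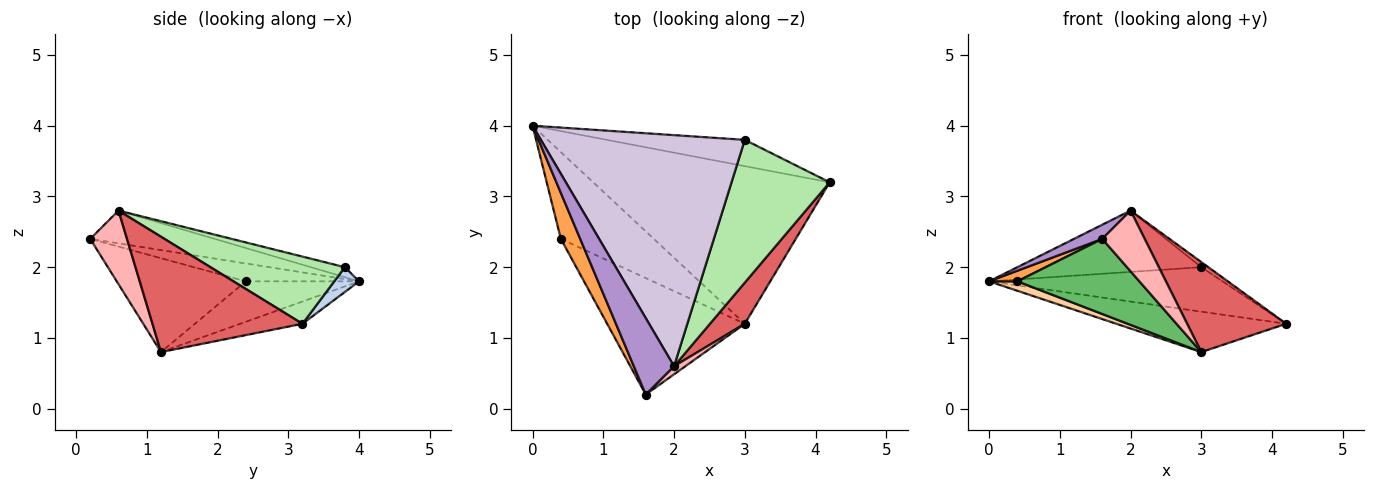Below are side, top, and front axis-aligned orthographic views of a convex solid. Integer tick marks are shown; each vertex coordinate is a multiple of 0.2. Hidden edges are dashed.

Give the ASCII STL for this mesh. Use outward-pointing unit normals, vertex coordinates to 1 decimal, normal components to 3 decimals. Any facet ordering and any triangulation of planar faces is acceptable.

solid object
 facet normal -0.091 0.247 -0.965
  outer loop
   vertex 3.0 1.2 0.8
   vertex 0.0 4.0 1.8
   vertex 4.2 3.2 1.2
  endloop
 endfacet
 facet normal 0.091 0.857 -0.507
  outer loop
   vertex 3.0 3.8 2.0
   vertex 4.2 3.2 1.2
   vertex 0.0 4.0 1.8
  endloop
 endfacet
 facet normal -0.669 -0.167 0.724
  outer loop
   vertex 0.4 2.4 1.8
   vertex 1.6 0.2 2.4
   vertex 0.0 4.0 1.8
  endloop
 endfacet
 facet normal -0.397 -0.099 -0.913
  outer loop
   vertex 0.4 2.4 1.8
   vertex 0.0 4.0 1.8
   vertex 3.0 1.2 0.8
  endloop
 endfacet
 facet normal -0.497 -0.470 -0.729
  outer loop
   vertex 0.4 2.4 1.8
   vertex 3.0 1.2 0.8
   vertex 1.6 0.2 2.4
  endloop
 endfacet
 facet normal 0.565 0.030 0.825
  outer loop
   vertex 2.0 0.6 2.8
   vertex 4.2 3.2 1.2
   vertex 3.0 3.8 2.0
  endloop
 endfacet
 facet normal 0.809 -0.534 0.244
  outer loop
   vertex 2.0 0.6 2.8
   vertex 3.0 1.2 0.8
   vertex 4.2 3.2 1.2
  endloop
 endfacet
 facet normal 0.652 -0.752 0.100
  outer loop
   vertex 2.0 0.6 2.8
   vertex 1.6 0.2 2.4
   vertex 3.0 1.2 0.8
  endloop
 endfacet
 facet normal -0.625 -0.142 0.767
  outer loop
   vertex 2.0 0.6 2.8
   vertex 0.0 4.0 1.8
   vertex 1.6 0.2 2.4
  endloop
 endfacet
 facet normal -0.047 0.256 0.965
  outer loop
   vertex 2.0 0.6 2.8
   vertex 3.0 3.8 2.0
   vertex 0.0 4.0 1.8
  endloop
 endfacet
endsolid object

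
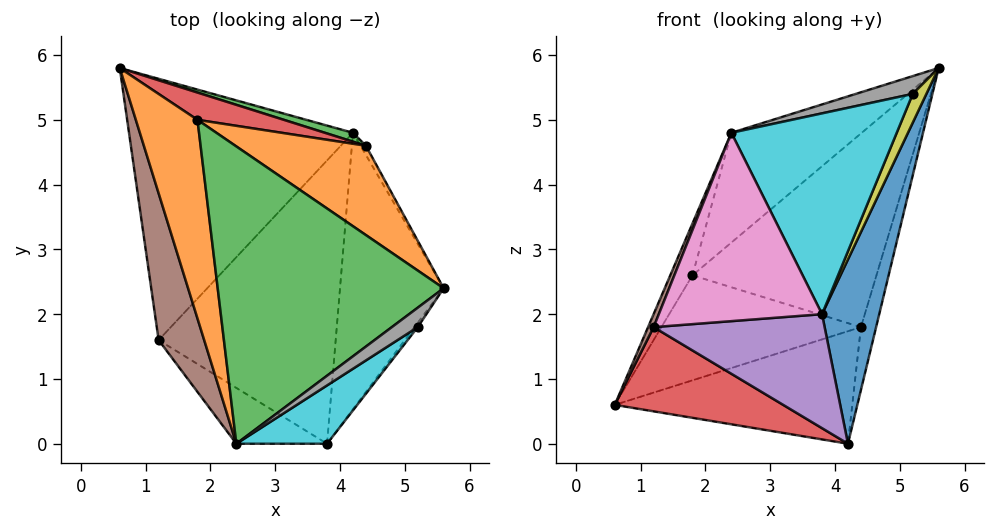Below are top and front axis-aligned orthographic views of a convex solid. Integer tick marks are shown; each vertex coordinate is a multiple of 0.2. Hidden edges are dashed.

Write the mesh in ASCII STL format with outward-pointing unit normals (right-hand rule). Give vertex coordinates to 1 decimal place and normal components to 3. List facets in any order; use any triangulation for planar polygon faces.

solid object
 facet normal 0.928 -0.206 -0.309
  outer loop
   vertex 3.8 0.0 2.0
   vertex 4.2 4.8 0.0
   vertex 5.6 2.4 5.8
  endloop
 endfacet
 facet normal -0.822 0.144 0.551
  outer loop
   vertex 1.8 5.0 2.6
   vertex 0.6 5.8 0.6
   vertex 2.4 0.0 4.8
  endloop
 endfacet
 facet normal -0.484 0.303 0.821
  outer loop
   vertex 1.8 5.0 2.6
   vertex 2.4 0.0 4.8
   vertex 5.6 2.4 5.8
  endloop
 endfacet
 facet normal -0.237 -0.298 -0.925
  outer loop
   vertex 1.2 1.6 1.8
   vertex 0.6 5.8 0.6
   vertex 4.2 4.8 0.0
  endloop
 endfacet
 facet normal -0.156 -0.369 -0.916
  outer loop
   vertex 1.2 1.6 1.8
   vertex 4.2 4.8 0.0
   vertex 3.8 0.0 2.0
  endloop
 endfacet
 facet normal -0.934 -0.031 0.357
  outer loop
   vertex 1.2 1.6 1.8
   vertex 2.4 0.0 4.8
   vertex 0.6 5.8 0.6
  endloop
 endfacet
 facet normal -0.494 -0.834 -0.247
  outer loop
   vertex 1.2 1.6 1.8
   vertex 3.8 0.0 2.0
   vertex 2.4 0.0 4.8
  endloop
 endfacet
 facet normal 0.266 -0.651 0.711
  outer loop
   vertex 5.2 1.8 5.4
   vertex 5.6 2.4 5.8
   vertex 2.4 0.0 4.8
  endloop
 endfacet
 facet normal 0.853 -0.517 -0.078
  outer loop
   vertex 5.2 1.8 5.4
   vertex 3.8 0.0 2.0
   vertex 5.6 2.4 5.8
  endloop
 endfacet
 facet normal 0.487 -0.839 0.244
  outer loop
   vertex 5.2 1.8 5.4
   vertex 2.4 0.0 4.8
   vertex 3.8 0.0 2.0
  endloop
 endfacet
 facet normal 0.917 0.395 -0.058
  outer loop
   vertex 4.4 4.6 1.8
   vertex 5.6 2.4 5.8
   vertex 4.2 4.8 0.0
  endloop
 endfacet
 facet normal 0.259 0.877 0.405
  outer loop
   vertex 4.4 4.6 1.8
   vertex 1.8 5.0 2.6
   vertex 5.6 2.4 5.8
  endloop
 endfacet
 facet normal 0.279 0.957 0.075
  outer loop
   vertex 4.4 4.6 1.8
   vertex 4.2 4.8 0.0
   vertex 0.6 5.8 0.6
  endloop
 endfacet
 facet normal 0.221 0.944 0.245
  outer loop
   vertex 4.4 4.6 1.8
   vertex 0.6 5.8 0.6
   vertex 1.8 5.0 2.6
  endloop
 endfacet
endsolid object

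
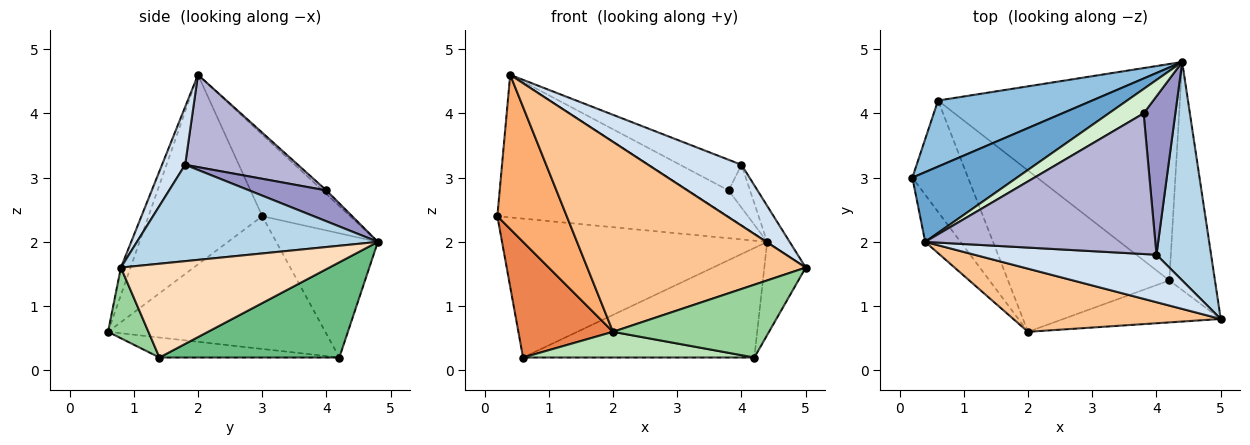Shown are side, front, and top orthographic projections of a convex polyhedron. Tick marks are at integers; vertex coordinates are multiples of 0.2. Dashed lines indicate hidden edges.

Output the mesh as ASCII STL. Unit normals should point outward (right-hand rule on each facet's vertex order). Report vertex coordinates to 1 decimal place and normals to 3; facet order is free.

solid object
 facet normal -0.325 0.850 0.416
  outer loop
   vertex 0.4 2.0 4.6
   vertex 4.4 4.8 2.0
   vertex 0.2 3.0 2.4
  endloop
 endfacet
 facet normal -0.327 0.853 0.406
  outer loop
   vertex 0.6 4.2 0.2
   vertex 0.2 3.0 2.4
   vertex 4.4 4.8 2.0
  endloop
 endfacet
 facet normal 0.867 0.081 0.491
  outer loop
   vertex 4.0 1.8 3.2
   vertex 5.0 0.8 1.6
   vertex 4.4 4.8 2.0
  endloop
 endfacet
 facet normal 0.192 -0.774 0.604
  outer loop
   vertex 4.0 1.8 3.2
   vertex 0.4 2.0 4.6
   vertex 5.0 0.8 1.6
  endloop
 endfacet
 facet normal -0.856 -0.373 -0.359
  outer loop
   vertex 2.0 0.6 0.6
   vertex 0.2 3.0 2.4
   vertex 0.6 4.2 0.2
  endloop
 endfacet
 facet normal -0.843 -0.514 -0.157
  outer loop
   vertex 2.0 0.6 0.6
   vertex 0.4 2.0 4.6
   vertex 0.2 3.0 2.4
  endloop
 endfacet
 facet normal -0.042 -0.948 0.315
  outer loop
   vertex 2.0 0.6 0.6
   vertex 5.0 0.8 1.6
   vertex 0.4 2.0 4.6
  endloop
 endfacet
 facet normal 0.885 0.176 -0.431
  outer loop
   vertex 4.2 1.4 0.2
   vertex 4.4 4.8 2.0
   vertex 5.0 0.8 1.6
  endloop
 endfacet
 facet normal 0.331 0.426 -0.842
  outer loop
   vertex 4.2 1.4 0.2
   vertex 0.6 4.2 0.2
   vertex 4.4 4.8 2.0
  endloop
 endfacet
 facet normal 0.219 -0.845 -0.487
  outer loop
   vertex 4.2 1.4 0.2
   vertex 5.0 0.8 1.6
   vertex 2.0 0.6 0.6
  endloop
 endfacet
 facet normal -0.121 -0.156 -0.980
  outer loop
   vertex 4.2 1.4 0.2
   vertex 2.0 0.6 0.6
   vertex 0.6 4.2 0.2
  endloop
 endfacet
 facet normal -0.071 0.732 0.678
  outer loop
   vertex 3.8 4.0 2.8
   vertex 4.4 4.8 2.0
   vertex 0.4 2.0 4.6
  endloop
 endfacet
 facet normal 0.685 0.190 0.704
  outer loop
   vertex 3.8 4.0 2.8
   vertex 4.0 1.8 3.2
   vertex 4.4 4.8 2.0
  endloop
 endfacet
 facet normal 0.365 0.199 0.910
  outer loop
   vertex 3.8 4.0 2.8
   vertex 0.4 2.0 4.6
   vertex 4.0 1.8 3.2
  endloop
 endfacet
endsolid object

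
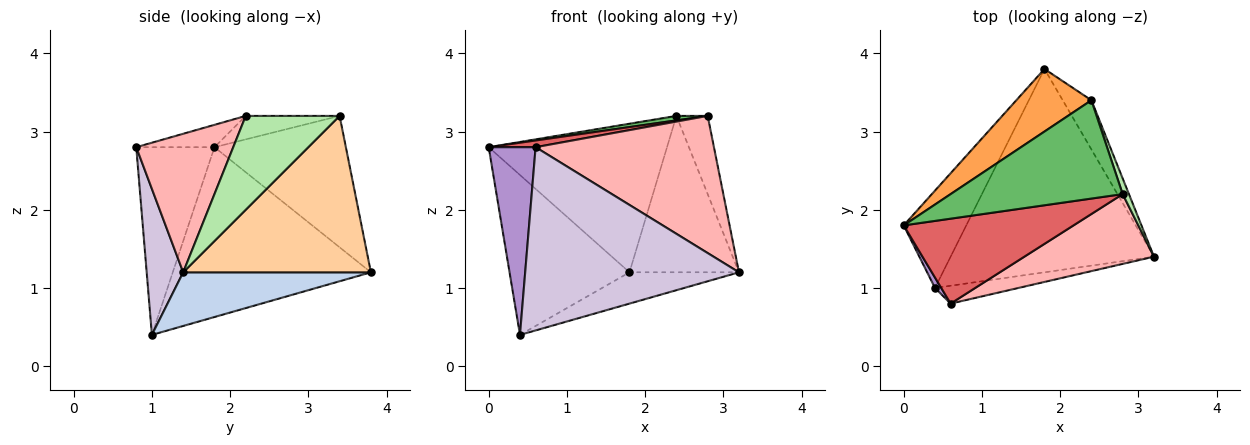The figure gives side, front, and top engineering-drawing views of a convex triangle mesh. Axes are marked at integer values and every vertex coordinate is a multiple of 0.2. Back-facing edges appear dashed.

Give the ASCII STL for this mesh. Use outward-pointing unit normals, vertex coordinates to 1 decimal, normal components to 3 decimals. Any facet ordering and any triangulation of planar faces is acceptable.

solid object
 facet normal -0.816 0.494 -0.301
  outer loop
   vertex 0.4 1.0 0.4
   vertex 0.0 1.8 2.8
   vertex 1.8 3.8 1.2
  endloop
 endfacet
 facet normal 0.252 0.147 -0.956
  outer loop
   vertex 0.4 1.0 0.4
   vertex 1.8 3.8 1.2
   vertex 3.2 1.4 1.2
  endloop
 endfacet
 facet normal -0.562 0.762 0.321
  outer loop
   vertex 2.4 3.4 3.2
   vertex 1.8 3.8 1.2
   vertex 0.0 1.8 2.8
  endloop
 endfacet
 facet normal 0.853 0.498 -0.156
  outer loop
   vertex 2.4 3.4 3.2
   vertex 3.2 1.4 1.2
   vertex 1.8 3.8 1.2
  endloop
 endfacet
 facet normal -0.135 -0.045 0.990
  outer loop
   vertex 2.8 2.2 3.2
   vertex 2.4 3.4 3.2
   vertex 0.0 1.8 2.8
  endloop
 endfacet
 facet normal 0.947 0.316 0.063
  outer loop
   vertex 2.8 2.2 3.2
   vertex 3.2 1.4 1.2
   vertex 2.4 3.4 3.2
  endloop
 endfacet
 facet normal -0.130 -0.078 0.988
  outer loop
   vertex 0.6 0.8 2.8
   vertex 2.8 2.2 3.2
   vertex 0.0 1.8 2.8
  endloop
 endfacet
 facet normal 0.436 -0.802 0.408
  outer loop
   vertex 0.6 0.8 2.8
   vertex 3.2 1.4 1.2
   vertex 2.8 2.2 3.2
  endloop
 endfacet
 facet normal -0.857 -0.514 0.029
  outer loop
   vertex 0.6 0.8 2.8
   vertex 0.0 1.8 2.8
   vertex 0.4 1.0 0.4
  endloop
 endfacet
 facet normal 0.168 -0.981 -0.096
  outer loop
   vertex 0.6 0.8 2.8
   vertex 0.4 1.0 0.4
   vertex 3.2 1.4 1.2
  endloop
 endfacet
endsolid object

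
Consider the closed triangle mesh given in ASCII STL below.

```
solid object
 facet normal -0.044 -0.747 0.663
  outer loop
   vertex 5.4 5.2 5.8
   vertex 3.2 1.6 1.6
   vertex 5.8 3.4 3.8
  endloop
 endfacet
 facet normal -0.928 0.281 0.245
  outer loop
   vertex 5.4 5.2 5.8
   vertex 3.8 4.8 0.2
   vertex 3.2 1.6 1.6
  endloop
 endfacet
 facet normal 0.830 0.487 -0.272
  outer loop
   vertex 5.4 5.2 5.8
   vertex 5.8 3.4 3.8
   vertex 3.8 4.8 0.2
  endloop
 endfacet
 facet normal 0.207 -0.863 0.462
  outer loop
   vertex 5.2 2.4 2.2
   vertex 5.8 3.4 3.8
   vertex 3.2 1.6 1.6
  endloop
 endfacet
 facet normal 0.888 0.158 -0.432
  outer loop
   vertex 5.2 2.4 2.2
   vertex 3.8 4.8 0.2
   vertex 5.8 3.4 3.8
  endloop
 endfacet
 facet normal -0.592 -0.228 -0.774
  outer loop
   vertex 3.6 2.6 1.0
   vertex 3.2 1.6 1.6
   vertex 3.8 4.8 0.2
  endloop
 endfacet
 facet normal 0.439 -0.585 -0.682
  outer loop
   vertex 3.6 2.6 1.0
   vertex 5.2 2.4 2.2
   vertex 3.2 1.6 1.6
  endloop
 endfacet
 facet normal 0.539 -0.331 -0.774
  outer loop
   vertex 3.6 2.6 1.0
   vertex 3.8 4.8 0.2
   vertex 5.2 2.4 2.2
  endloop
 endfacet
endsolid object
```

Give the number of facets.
8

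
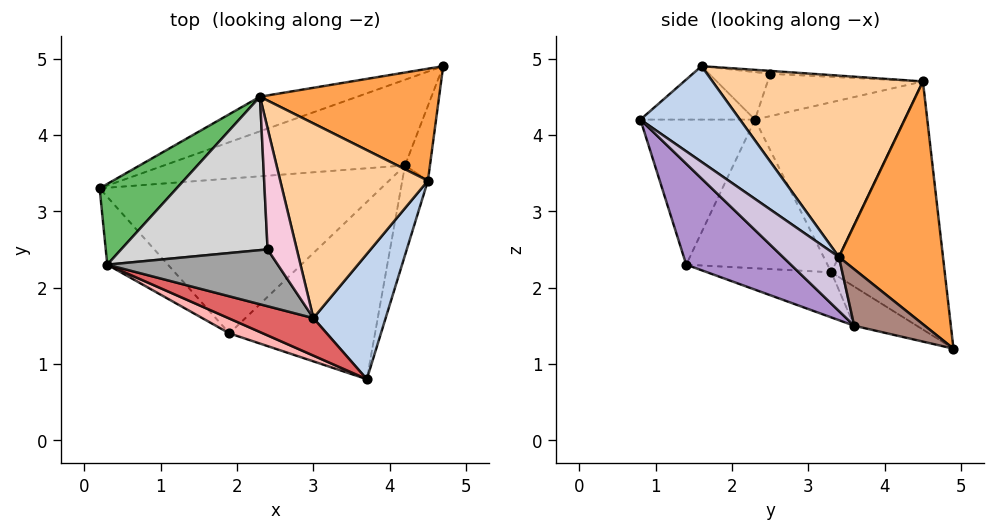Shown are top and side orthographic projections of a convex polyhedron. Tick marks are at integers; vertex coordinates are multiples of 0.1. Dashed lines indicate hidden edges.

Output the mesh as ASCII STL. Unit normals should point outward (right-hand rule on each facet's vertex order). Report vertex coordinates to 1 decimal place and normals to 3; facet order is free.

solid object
 facet normal -0.359 0.923 -0.141
  outer loop
   vertex 2.3 4.5 4.7
   vertex 4.7 4.9 1.2
   vertex 0.2 3.3 2.2
  endloop
 endfacet
 facet normal 0.787 0.169 0.594
  outer loop
   vertex 4.5 3.4 2.4
   vertex 3.0 1.6 4.9
   vertex 3.7 0.8 4.2
  endloop
 endfacet
 facet normal 0.755 0.345 0.557
  outer loop
   vertex 4.5 3.4 2.4
   vertex 4.7 4.9 1.2
   vertex 2.3 4.5 4.7
  endloop
 endfacet
 facet normal 0.756 0.225 0.615
  outer loop
   vertex 4.5 3.4 2.4
   vertex 2.3 4.5 4.7
   vertex 3.0 1.6 4.9
  endloop
 endfacet
 facet normal -0.734 0.592 0.333
  outer loop
   vertex 0.3 2.3 4.2
   vertex 2.3 4.5 4.7
   vertex 0.2 3.3 2.2
  endloop
 endfacet
 facet normal -0.706 -0.647 -0.288
  outer loop
   vertex 0.3 2.3 4.2
   vertex 0.2 3.3 2.2
   vertex 1.9 1.4 2.3
  endloop
 endfacet
 facet normal -0.340 -0.770 0.540
  outer loop
   vertex 0.3 2.3 4.2
   vertex 3.7 0.8 4.2
   vertex 3.0 1.6 4.9
  endloop
 endfacet
 facet normal -0.402 -0.911 0.093
  outer loop
   vertex 0.3 2.3 4.2
   vertex 1.9 1.4 2.3
   vertex 3.7 0.8 4.2
  endloop
 endfacet
 facet normal 0.425 -0.667 -0.613
  outer loop
   vertex 4.2 3.6 1.5
   vertex 3.7 0.8 4.2
   vertex 1.9 1.4 2.3
  endloop
 endfacet
 facet normal 0.783 -0.498 -0.372
  outer loop
   vertex 4.2 3.6 1.5
   vertex 4.5 3.4 2.4
   vertex 3.7 0.8 4.2
  endloop
 endfacet
 facet normal 0.836 -0.407 -0.369
  outer loop
   vertex 4.2 3.6 1.5
   vertex 4.7 4.9 1.2
   vertex 4.5 3.4 2.4
  endloop
 endfacet
 facet normal -0.158 -0.164 -0.974
  outer loop
   vertex 4.2 3.6 1.5
   vertex 0.2 3.3 2.2
   vertex 4.7 4.9 1.2
  endloop
 endfacet
 facet normal -0.155 -0.190 -0.969
  outer loop
   vertex 4.2 3.6 1.5
   vertex 1.9 1.4 2.3
   vertex 0.2 3.3 2.2
  endloop
 endfacet
 facet normal -0.099 0.045 0.994
  outer loop
   vertex 2.4 2.5 4.8
   vertex 3.0 1.6 4.9
   vertex 2.3 4.5 4.7
  endloop
 endfacet
 facet normal -0.268 -0.072 0.961
  outer loop
   vertex 2.4 2.5 4.8
   vertex 0.3 2.3 4.2
   vertex 3.0 1.6 4.9
  endloop
 endfacet
 facet normal -0.278 0.034 0.960
  outer loop
   vertex 2.4 2.5 4.8
   vertex 2.3 4.5 4.7
   vertex 0.3 2.3 4.2
  endloop
 endfacet
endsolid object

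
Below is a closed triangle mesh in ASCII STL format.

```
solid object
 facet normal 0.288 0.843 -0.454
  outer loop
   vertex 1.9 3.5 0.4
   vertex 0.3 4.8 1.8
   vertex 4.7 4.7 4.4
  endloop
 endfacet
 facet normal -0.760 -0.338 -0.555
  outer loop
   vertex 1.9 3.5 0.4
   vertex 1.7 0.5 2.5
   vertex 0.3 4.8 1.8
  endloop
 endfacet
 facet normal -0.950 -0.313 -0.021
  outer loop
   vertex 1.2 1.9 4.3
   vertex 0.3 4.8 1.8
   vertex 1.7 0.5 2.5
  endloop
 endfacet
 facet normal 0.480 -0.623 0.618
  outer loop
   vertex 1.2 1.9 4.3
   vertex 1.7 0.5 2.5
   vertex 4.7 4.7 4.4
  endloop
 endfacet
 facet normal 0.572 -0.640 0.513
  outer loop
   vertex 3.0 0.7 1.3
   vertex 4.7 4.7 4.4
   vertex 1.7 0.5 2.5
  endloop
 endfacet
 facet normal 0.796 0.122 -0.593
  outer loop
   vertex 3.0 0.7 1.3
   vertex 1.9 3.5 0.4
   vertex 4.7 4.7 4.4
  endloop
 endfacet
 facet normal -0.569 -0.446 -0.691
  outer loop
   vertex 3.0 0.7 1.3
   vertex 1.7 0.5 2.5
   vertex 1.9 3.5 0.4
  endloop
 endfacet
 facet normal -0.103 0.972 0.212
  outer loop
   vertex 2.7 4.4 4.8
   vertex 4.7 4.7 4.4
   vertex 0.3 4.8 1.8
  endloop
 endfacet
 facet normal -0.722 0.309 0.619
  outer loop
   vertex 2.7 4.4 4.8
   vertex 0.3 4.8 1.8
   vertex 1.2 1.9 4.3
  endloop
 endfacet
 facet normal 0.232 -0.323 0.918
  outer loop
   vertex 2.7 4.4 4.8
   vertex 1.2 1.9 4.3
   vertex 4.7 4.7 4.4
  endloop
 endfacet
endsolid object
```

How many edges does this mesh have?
15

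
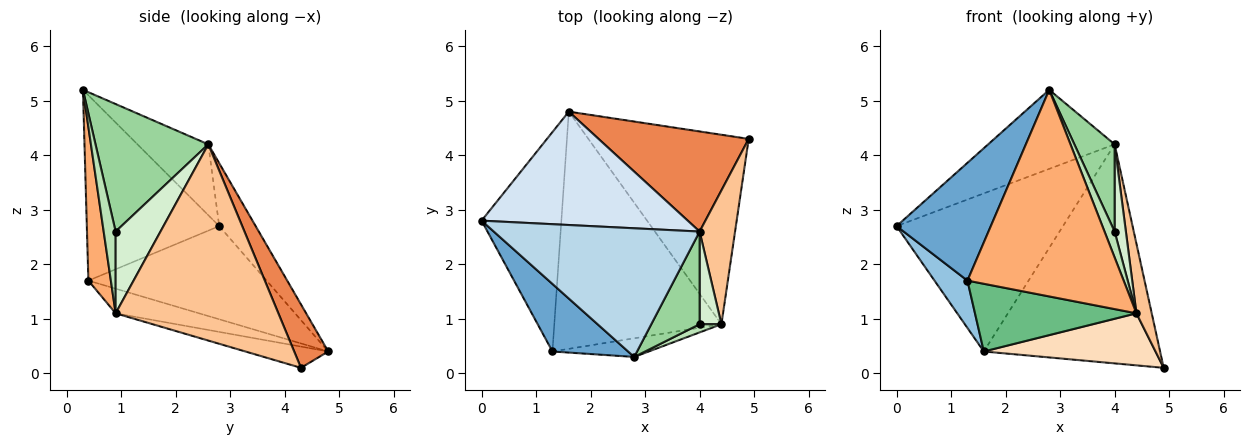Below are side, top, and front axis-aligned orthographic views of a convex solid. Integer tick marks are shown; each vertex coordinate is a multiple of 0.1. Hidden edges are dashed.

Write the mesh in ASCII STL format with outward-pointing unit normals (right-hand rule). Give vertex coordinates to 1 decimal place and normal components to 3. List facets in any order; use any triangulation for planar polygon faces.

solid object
 facet normal -0.773 -0.550 0.316
  outer loop
   vertex 1.3 0.4 1.7
   vertex 2.8 0.3 5.2
   vertex 0.0 2.8 2.7
  endloop
 endfacet
 facet normal -0.752 -0.139 -0.644
  outer loop
   vertex 1.3 0.4 1.7
   vertex 0.0 2.8 2.7
   vertex 1.6 4.8 0.4
  endloop
 endfacet
 facet normal -0.281 0.502 0.818
  outer loop
   vertex 4.0 2.6 4.2
   vertex 0.0 2.8 2.7
   vertex 2.8 0.3 5.2
  endloop
 endfacet
 facet normal -0.175 0.800 0.574
  outer loop
   vertex 4.0 2.6 4.2
   vertex 1.6 4.8 0.4
   vertex 0.0 2.8 2.7
  endloop
 endfacet
 facet normal 0.173 0.896 0.409
  outer loop
   vertex 4.0 2.6 4.2
   vertex 4.9 4.3 0.1
   vertex 1.6 4.8 0.4
  endloop
 endfacet
 facet normal 0.142 -0.986 -0.089
  outer loop
   vertex 4.4 0.9 1.1
   vertex 2.8 0.3 5.2
   vertex 1.3 0.4 1.7
  endloop
 endfacet
 facet normal 0.980 -0.092 0.177
  outer loop
   vertex 4.4 0.9 1.1
   vertex 4.9 4.3 0.1
   vertex 4.0 2.6 4.2
  endloop
 endfacet
 facet normal -0.127 -0.263 -0.957
  outer loop
   vertex 4.4 0.9 1.1
   vertex 1.6 4.8 0.4
   vertex 4.9 4.3 0.1
  endloop
 endfacet
 facet normal -0.140 -0.272 -0.952
  outer loop
   vertex 4.4 0.9 1.1
   vertex 1.3 0.4 1.7
   vertex 1.6 4.8 0.4
  endloop
 endfacet
 facet normal 0.887 -0.317 0.336
  outer loop
   vertex 4.0 0.9 2.6
   vertex 4.0 2.6 4.2
   vertex 2.8 0.3 5.2
  endloop
 endfacet
 facet normal 0.749 -0.632 0.200
  outer loop
   vertex 4.0 0.9 2.6
   vertex 2.8 0.3 5.2
   vertex 4.4 0.9 1.1
  endloop
 endfacet
 facet normal 0.939 -0.236 0.250
  outer loop
   vertex 4.0 0.9 2.6
   vertex 4.4 0.9 1.1
   vertex 4.0 2.6 4.2
  endloop
 endfacet
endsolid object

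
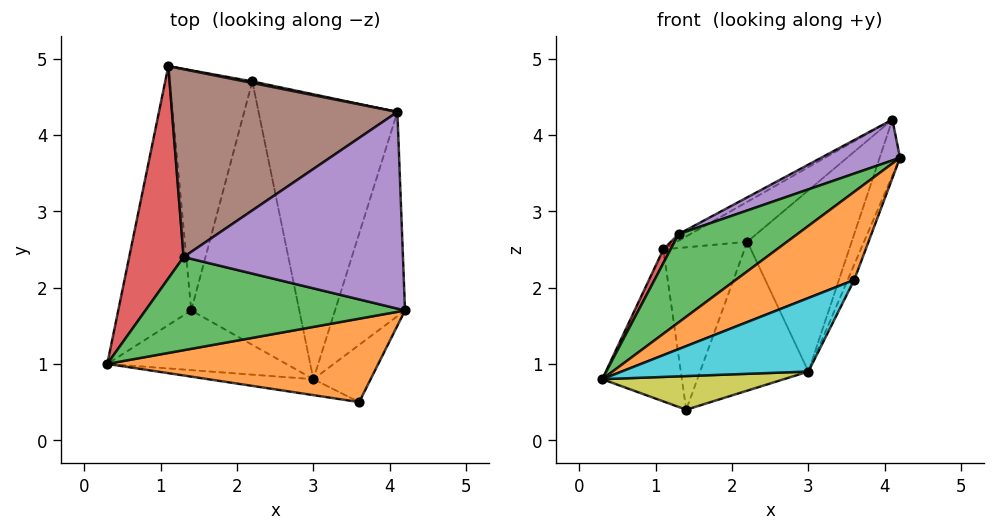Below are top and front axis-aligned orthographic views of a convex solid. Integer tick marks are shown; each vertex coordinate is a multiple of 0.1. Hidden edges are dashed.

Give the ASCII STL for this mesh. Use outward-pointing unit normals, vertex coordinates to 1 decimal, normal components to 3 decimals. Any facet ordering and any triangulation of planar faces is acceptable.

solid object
 facet normal -0.537 0.427 -0.728
  outer loop
   vertex 1.4 1.7 0.4
   vertex 0.3 1.0 0.8
   vertex 1.1 4.9 2.5
  endloop
 endfacet
 facet normal -0.356 -0.679 0.642
  outer loop
   vertex 3.6 0.5 2.1
   vertex 4.2 1.7 3.7
   vertex 0.3 1.0 0.8
  endloop
 endfacet
 facet normal -0.384 -0.635 0.670
  outer loop
   vertex 1.3 2.4 2.7
   vertex 0.3 1.0 0.8
   vertex 4.2 1.7 3.7
  endloop
 endfacet
 facet normal -0.875 -0.031 0.483
  outer loop
   vertex 1.3 2.4 2.7
   vertex 1.1 4.9 2.5
   vertex 0.3 1.0 0.8
  endloop
 endfacet
 facet normal -0.361 -0.189 0.913
  outer loop
   vertex 4.1 4.3 4.2
   vertex 1.3 2.4 2.7
   vertex 4.2 1.7 3.7
  endloop
 endfacet
 facet normal -0.488 0.031 0.872
  outer loop
   vertex 4.1 4.3 4.2
   vertex 1.1 4.9 2.5
   vertex 1.3 2.4 2.7
  endloop
 endfacet
 facet normal 0.174 0.552 -0.816
  outer loop
   vertex 2.2 4.7 2.6
   vertex 1.4 1.7 0.4
   vertex 1.1 4.9 2.5
  endloop
 endfacet
 facet normal 0.175 0.984 0.038
  outer loop
   vertex 2.2 4.7 2.6
   vertex 1.1 4.9 2.5
   vertex 4.1 4.3 4.2
  endloop
 endfacet
 facet normal -0.004 -0.491 -0.871
  outer loop
   vertex 3.0 0.8 0.9
   vertex 0.3 1.0 0.8
   vertex 1.4 1.7 0.4
  endloop
 endfacet
 facet normal -0.064 -0.975 -0.212
  outer loop
   vertex 3.0 0.8 0.9
   vertex 3.6 0.5 2.1
   vertex 0.3 1.0 0.8
  endloop
 endfacet
 facet normal 0.481 0.431 -0.763
  outer loop
   vertex 3.0 0.8 0.9
   vertex 1.4 1.7 0.4
   vertex 2.2 4.7 2.6
  endloop
 endfacet
 facet normal 0.636 0.414 -0.651
  outer loop
   vertex 3.0 0.8 0.9
   vertex 2.2 4.7 2.6
   vertex 4.1 4.3 4.2
  endloop
 endfacet
 facet normal 0.900 0.112 -0.422
  outer loop
   vertex 3.0 0.8 0.9
   vertex 4.2 1.7 3.7
   vertex 3.6 0.5 2.1
  endloop
 endfacet
 facet normal 0.899 0.116 -0.422
  outer loop
   vertex 3.0 0.8 0.9
   vertex 4.1 4.3 4.2
   vertex 4.2 1.7 3.7
  endloop
 endfacet
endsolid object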